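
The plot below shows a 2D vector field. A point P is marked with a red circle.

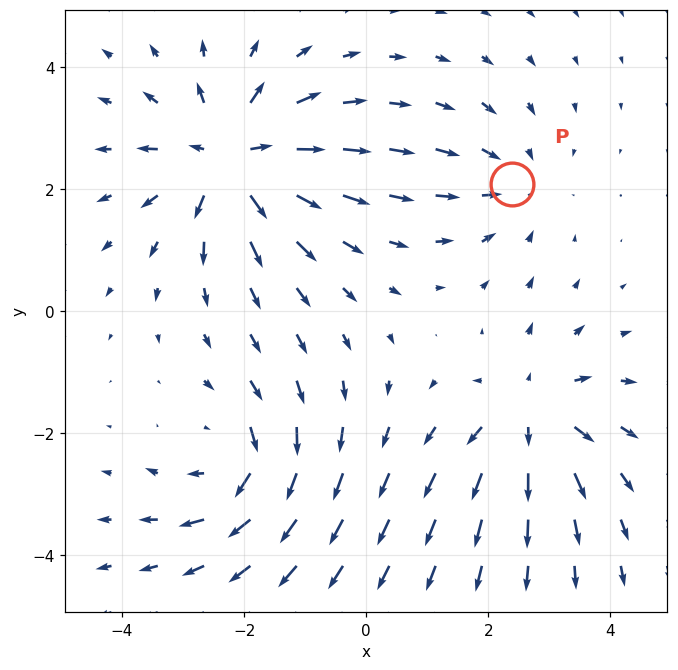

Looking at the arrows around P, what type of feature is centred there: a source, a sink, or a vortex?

sink

At P (2.4, 2.1) the arrows converge inward. Divergence about -2, curl ≈0 — negative divergence with near-zero curl is a sink.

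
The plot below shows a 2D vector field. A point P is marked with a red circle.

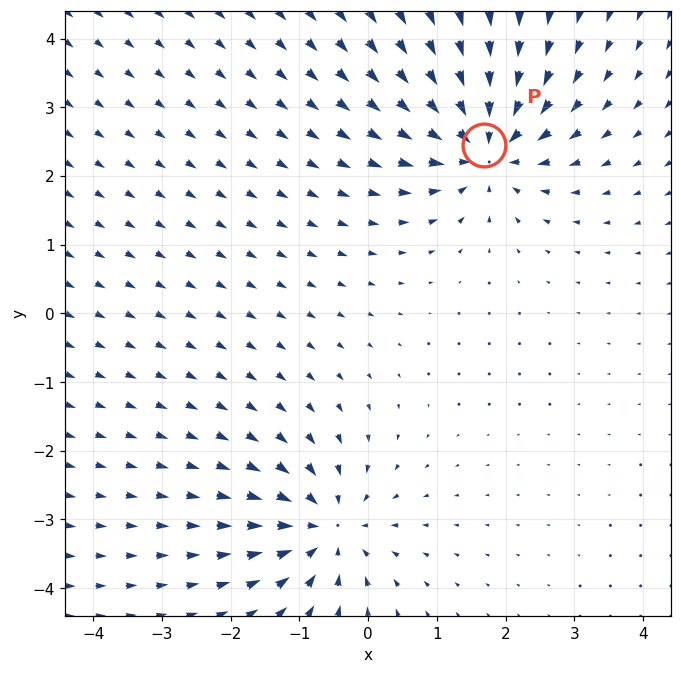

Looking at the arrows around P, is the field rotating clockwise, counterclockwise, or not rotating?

Near P at (1.7, 2.5) the arrows show no circulation. The curl there is ≈0.

not rotating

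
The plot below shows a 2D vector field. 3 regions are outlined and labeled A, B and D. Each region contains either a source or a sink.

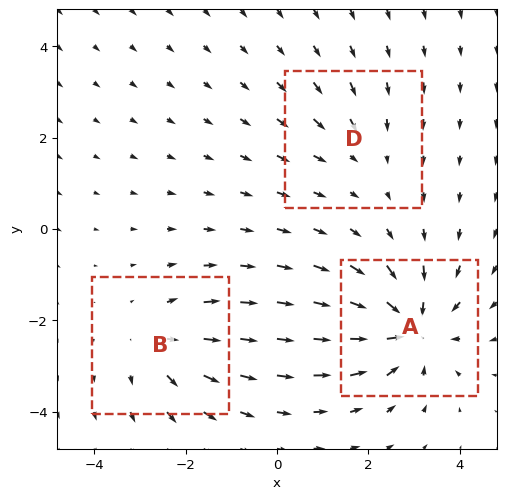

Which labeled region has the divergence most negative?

Divergence at each region's feature centre — A: about -5, B: about +3, D: about -2. Region A is most negative.

A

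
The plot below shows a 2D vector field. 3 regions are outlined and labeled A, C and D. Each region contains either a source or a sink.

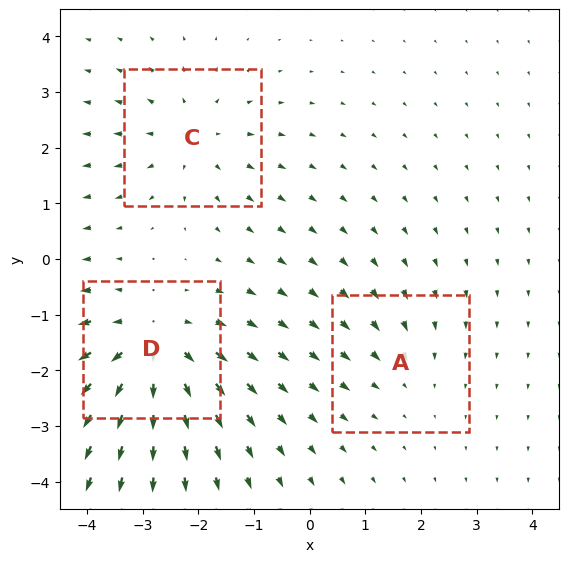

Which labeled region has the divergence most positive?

D

Divergence at each region's feature centre — A: about -2, C: about +3, D: about +4. Region D is most positive.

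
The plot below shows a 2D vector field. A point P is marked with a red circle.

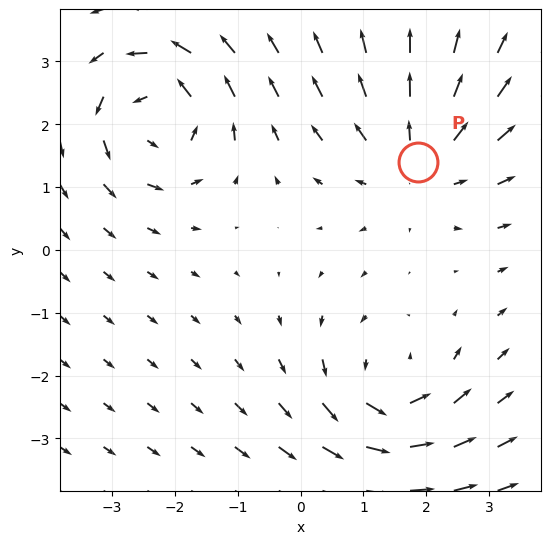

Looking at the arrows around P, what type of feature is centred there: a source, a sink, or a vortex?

source

At P (1.9, 1.4) the arrows spread outward. Divergence about +3, curl ≈0 — positive divergence with near-zero curl is a source.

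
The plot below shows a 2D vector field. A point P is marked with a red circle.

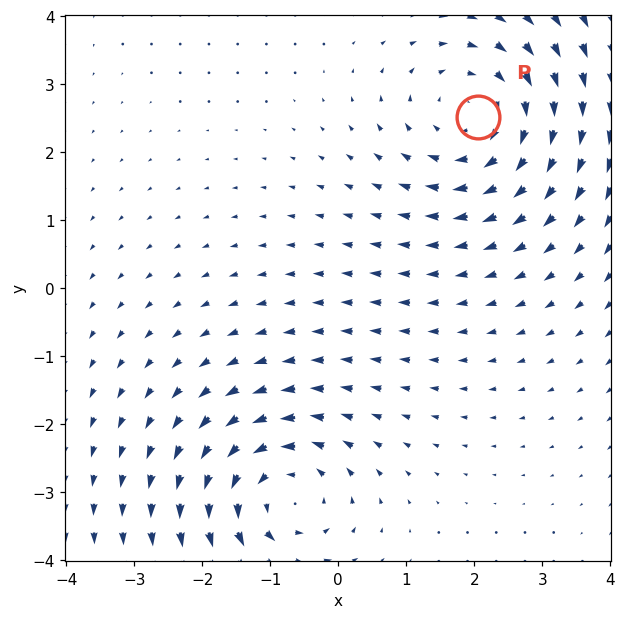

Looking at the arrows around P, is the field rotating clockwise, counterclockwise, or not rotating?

clockwise

Near P at (2.1, 2.5) the arrows circulate clockwise. The curl (z-component) there is about -4; negative curl means clockwise rotation.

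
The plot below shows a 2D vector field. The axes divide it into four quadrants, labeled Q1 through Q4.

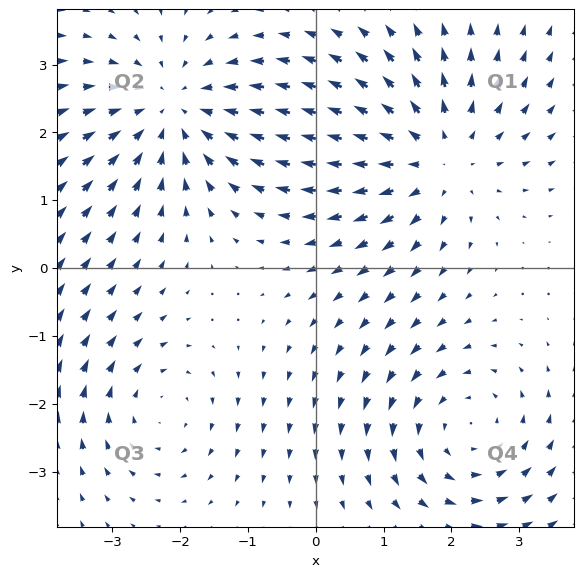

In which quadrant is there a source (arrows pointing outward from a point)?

The source sits at approximately (1.8, 1.6), which lies in quadrant Q1. The divergence there is about +4, positive as expected for a source.

Q1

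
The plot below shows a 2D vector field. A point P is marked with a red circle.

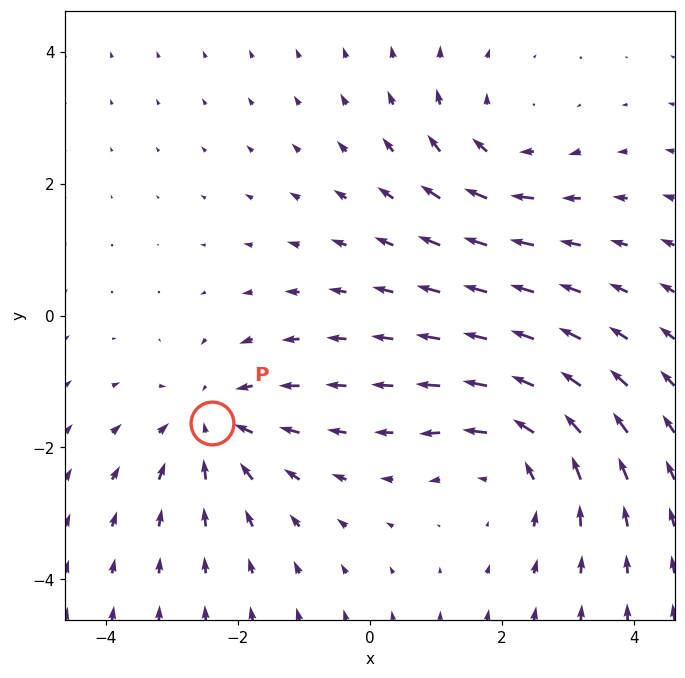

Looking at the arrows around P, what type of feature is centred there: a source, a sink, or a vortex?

sink

At P (-2.4, -1.6) the arrows converge inward. Divergence about -3, curl ≈0 — negative divergence with near-zero curl is a sink.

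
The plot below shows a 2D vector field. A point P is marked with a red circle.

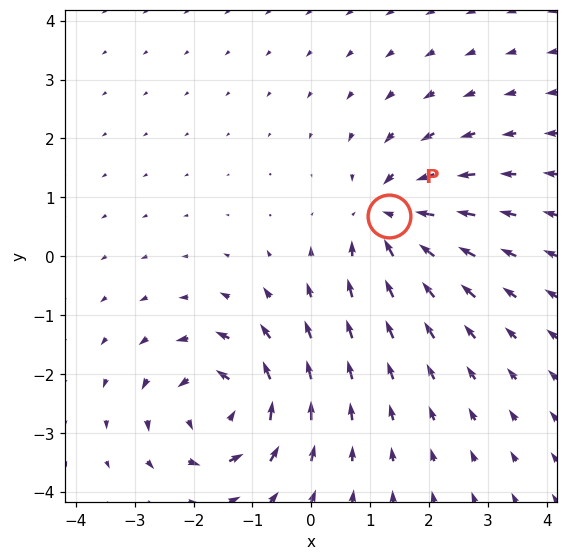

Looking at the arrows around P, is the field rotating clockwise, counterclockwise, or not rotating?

not rotating

Near P at (1.3, 0.7) the arrows show no circulation. The curl there is ≈0.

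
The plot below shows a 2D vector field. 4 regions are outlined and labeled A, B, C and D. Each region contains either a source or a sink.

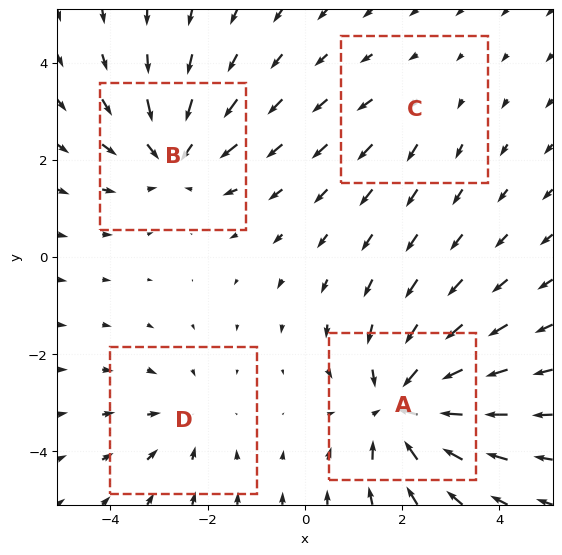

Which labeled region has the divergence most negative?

Divergence at each region's feature centre — A: about -7, B: about -5, C: about +2, D: about -3. Region A is most negative.

A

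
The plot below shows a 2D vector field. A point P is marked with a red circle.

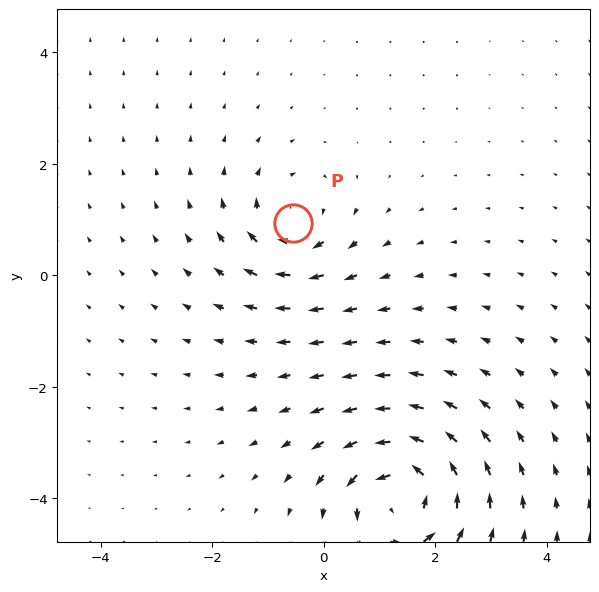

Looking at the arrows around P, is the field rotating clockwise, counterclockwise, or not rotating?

clockwise

Near P at (-0.6, 0.9) the arrows circulate clockwise. The curl (z-component) there is about -3; negative curl means clockwise rotation.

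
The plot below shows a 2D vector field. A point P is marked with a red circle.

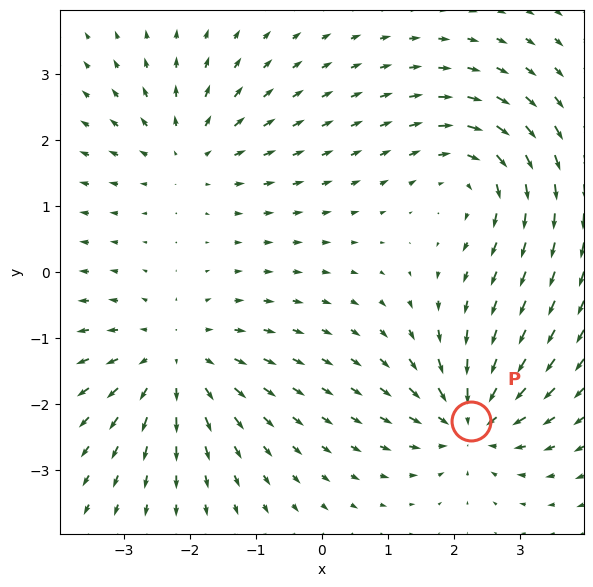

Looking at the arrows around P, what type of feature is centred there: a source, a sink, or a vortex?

sink

At P (2.3, -2.3) the arrows converge inward. Divergence about -5, curl ≈0 — negative divergence with near-zero curl is a sink.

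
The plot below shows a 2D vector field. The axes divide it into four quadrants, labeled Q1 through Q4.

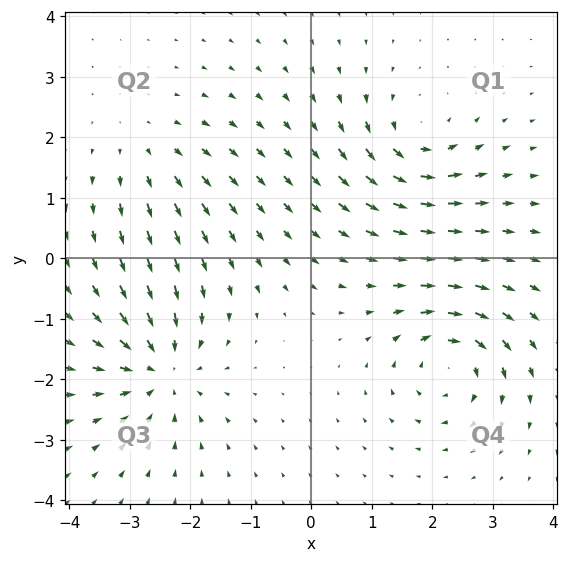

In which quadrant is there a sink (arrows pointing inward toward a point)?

The sink sits at approximately (-2.5, -1.8), which lies in quadrant Q3. The divergence there is about -5, negative as expected for a sink.

Q3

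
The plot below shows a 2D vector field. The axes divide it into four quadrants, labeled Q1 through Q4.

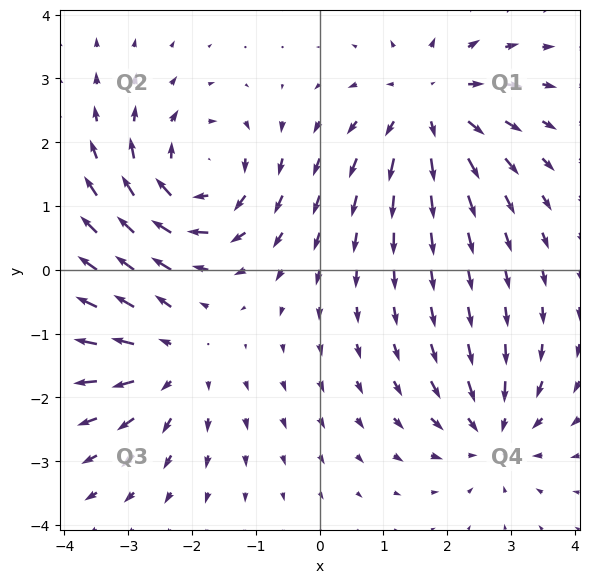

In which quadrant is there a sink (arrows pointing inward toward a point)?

Q4

The sink sits at approximately (2.7, -2.6), which lies in quadrant Q4. The divergence there is about -4, negative as expected for a sink.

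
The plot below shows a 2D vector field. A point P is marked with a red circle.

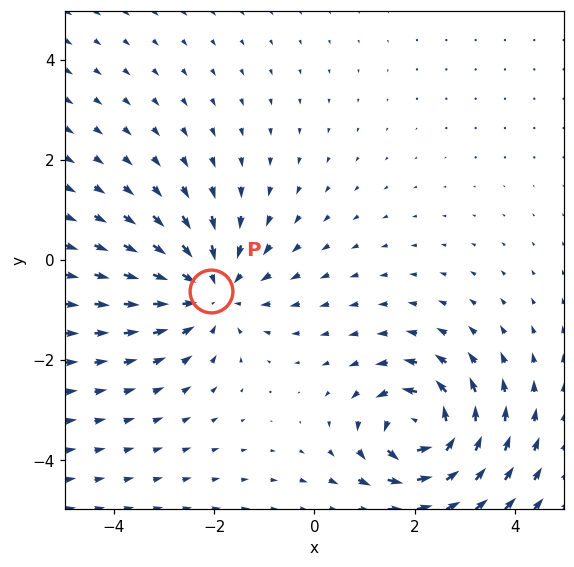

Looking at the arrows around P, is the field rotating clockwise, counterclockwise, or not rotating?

not rotating

Near P at (-2.1, -0.6) the arrows show no circulation. The curl there is ≈0.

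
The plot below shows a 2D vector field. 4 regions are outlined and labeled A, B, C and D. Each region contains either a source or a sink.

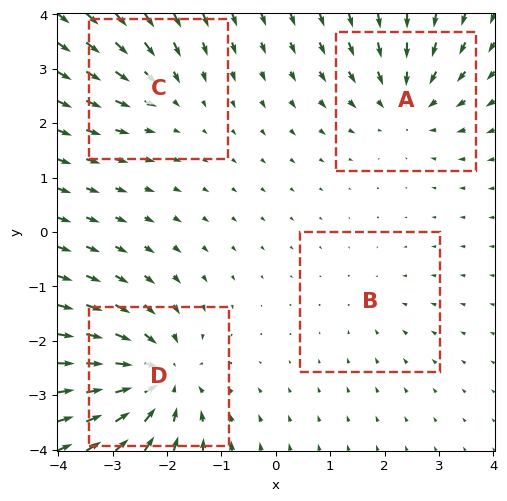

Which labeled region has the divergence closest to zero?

B

Divergence at each region's feature centre — A: about -4, B: about -2, C: about -3, D: about -6. Region B is closest to zero.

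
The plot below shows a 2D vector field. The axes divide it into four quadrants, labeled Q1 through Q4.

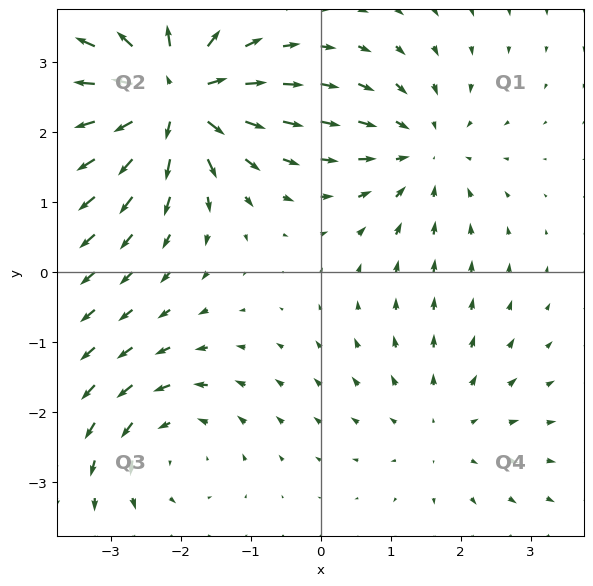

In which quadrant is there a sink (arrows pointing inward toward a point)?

Q1

The sink sits at approximately (1.4, 1.7), which lies in quadrant Q1. The divergence there is about -3, negative as expected for a sink.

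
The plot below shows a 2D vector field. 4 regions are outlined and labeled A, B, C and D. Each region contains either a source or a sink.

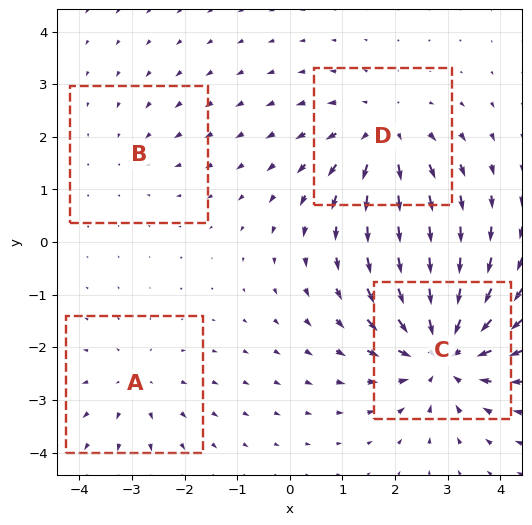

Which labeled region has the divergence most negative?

C

Divergence at each region's feature centre — A: about +3, B: about -2, C: about -7, D: about +5. Region C is most negative.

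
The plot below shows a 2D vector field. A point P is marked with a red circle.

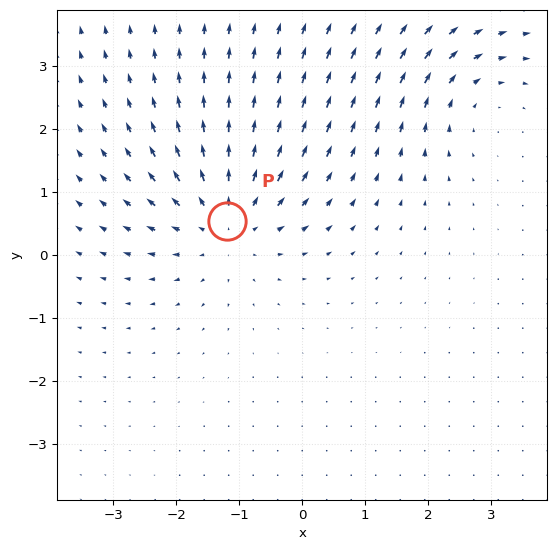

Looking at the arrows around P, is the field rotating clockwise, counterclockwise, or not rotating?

not rotating

Near P at (-1.2, 0.5) the arrows show no circulation. The curl there is ≈0.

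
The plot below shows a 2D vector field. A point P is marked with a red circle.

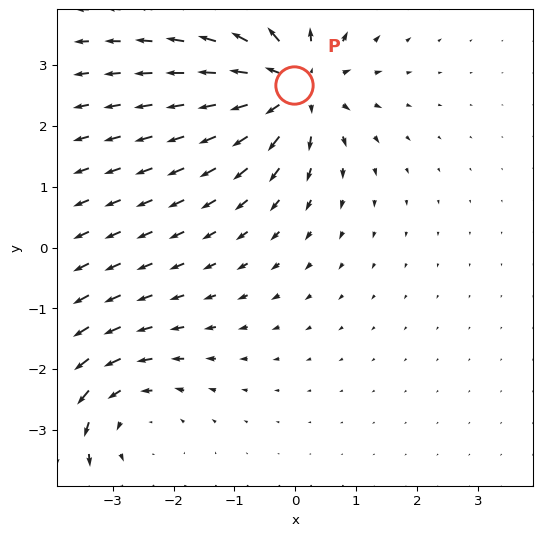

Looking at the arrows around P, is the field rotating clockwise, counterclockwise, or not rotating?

not rotating

Near P at (-0.0, 2.7) the arrows show no circulation. The curl there is ≈0.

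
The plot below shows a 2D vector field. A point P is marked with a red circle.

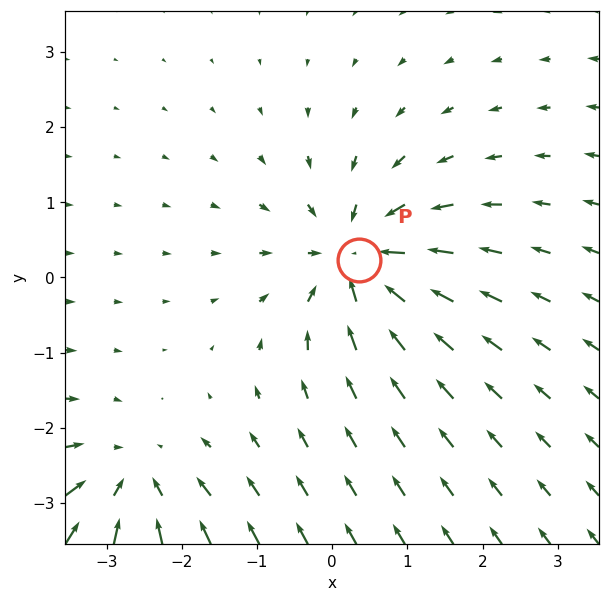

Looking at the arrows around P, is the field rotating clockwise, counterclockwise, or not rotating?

not rotating

Near P at (0.4, 0.2) the arrows show no circulation. The curl there is ≈0.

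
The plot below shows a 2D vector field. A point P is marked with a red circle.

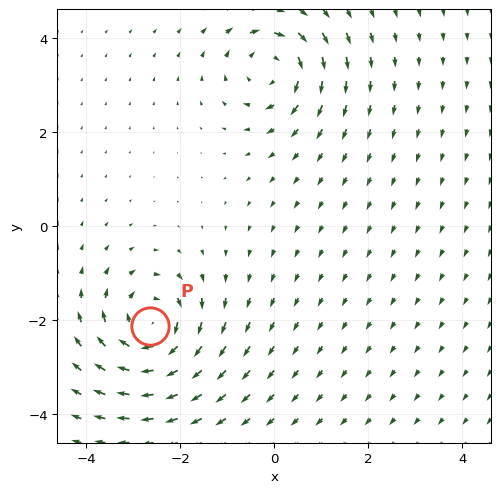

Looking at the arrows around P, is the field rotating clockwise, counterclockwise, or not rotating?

clockwise

Near P at (-2.6, -2.1) the arrows circulate clockwise. The curl (z-component) there is about -5; negative curl means clockwise rotation.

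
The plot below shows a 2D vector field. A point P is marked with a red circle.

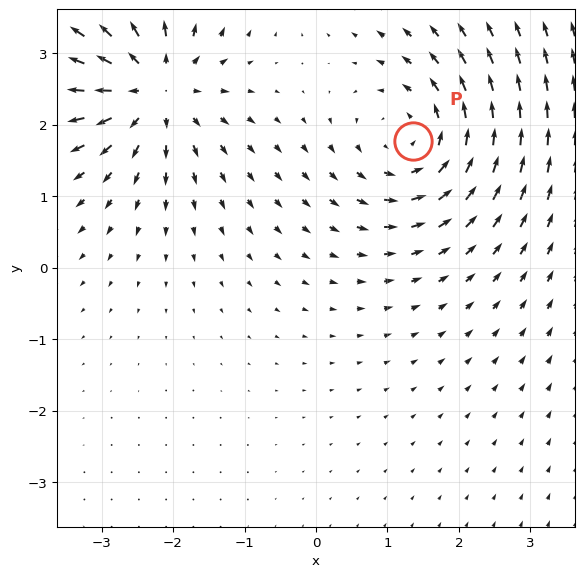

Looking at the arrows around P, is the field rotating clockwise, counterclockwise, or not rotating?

counterclockwise

Near P at (1.4, 1.8) the arrows circulate counterclockwise. The curl (z-component) there is about +4; positive curl means counterclockwise rotation.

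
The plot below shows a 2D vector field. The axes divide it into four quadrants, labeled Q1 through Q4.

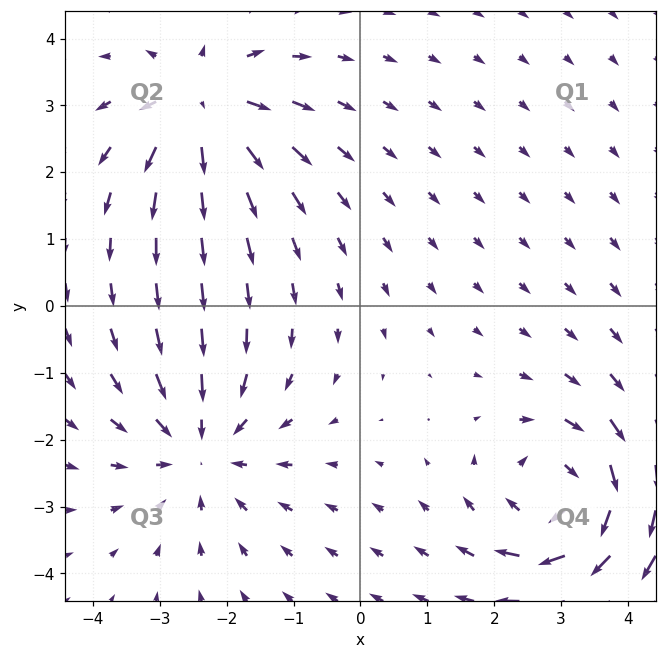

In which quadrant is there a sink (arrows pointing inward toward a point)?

The sink sits at approximately (-2.4, -2.1), which lies in quadrant Q3. The divergence there is about -3, negative as expected for a sink.

Q3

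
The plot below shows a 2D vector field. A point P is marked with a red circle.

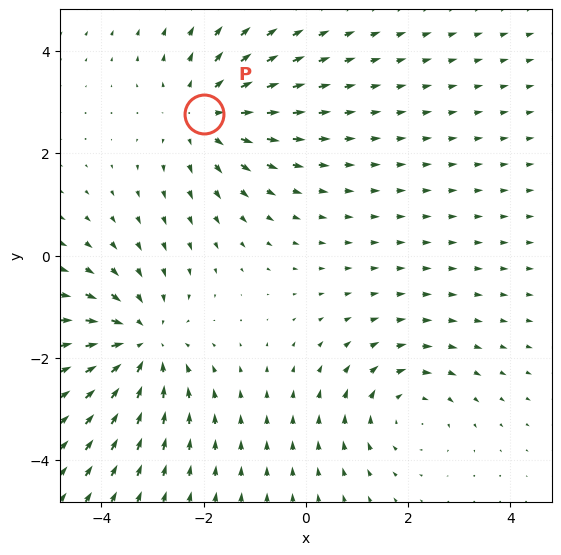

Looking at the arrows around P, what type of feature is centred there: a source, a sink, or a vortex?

At P (-2.0, 2.8) the arrows spread outward. Divergence about +3, curl ≈0 — positive divergence with near-zero curl is a source.

source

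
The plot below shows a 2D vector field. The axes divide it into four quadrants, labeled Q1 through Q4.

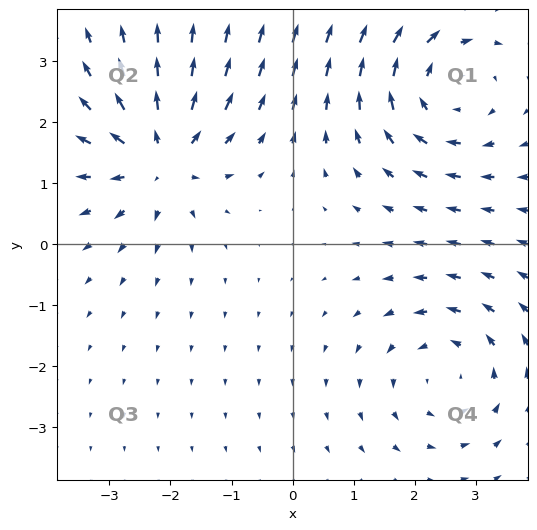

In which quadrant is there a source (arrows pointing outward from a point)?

The source sits at approximately (-2.2, 1.4), which lies in quadrant Q2. The divergence there is about +5, positive as expected for a source.

Q2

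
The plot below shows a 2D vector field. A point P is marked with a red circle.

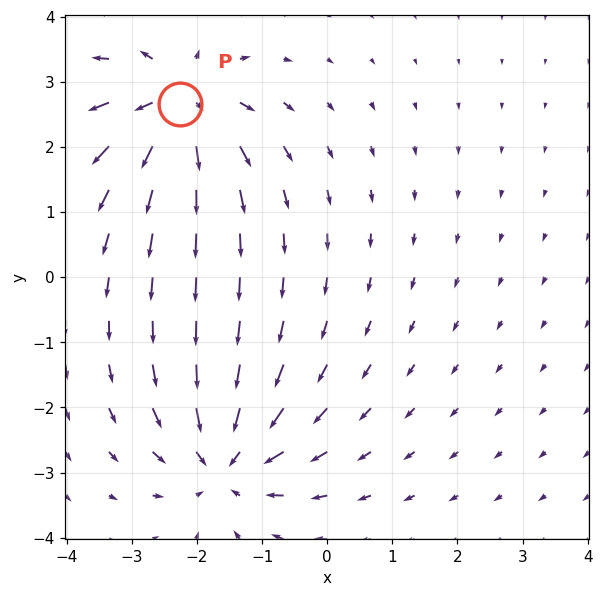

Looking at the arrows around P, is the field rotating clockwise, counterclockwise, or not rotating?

not rotating

Near P at (-2.3, 2.7) the arrows show no circulation. The curl there is ≈0.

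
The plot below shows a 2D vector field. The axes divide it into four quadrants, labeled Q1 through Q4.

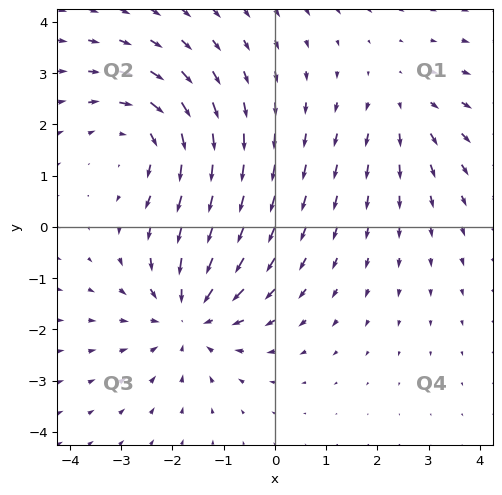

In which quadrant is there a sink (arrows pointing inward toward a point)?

The sink sits at approximately (-1.7, -1.7), which lies in quadrant Q3. The divergence there is about -4, negative as expected for a sink.

Q3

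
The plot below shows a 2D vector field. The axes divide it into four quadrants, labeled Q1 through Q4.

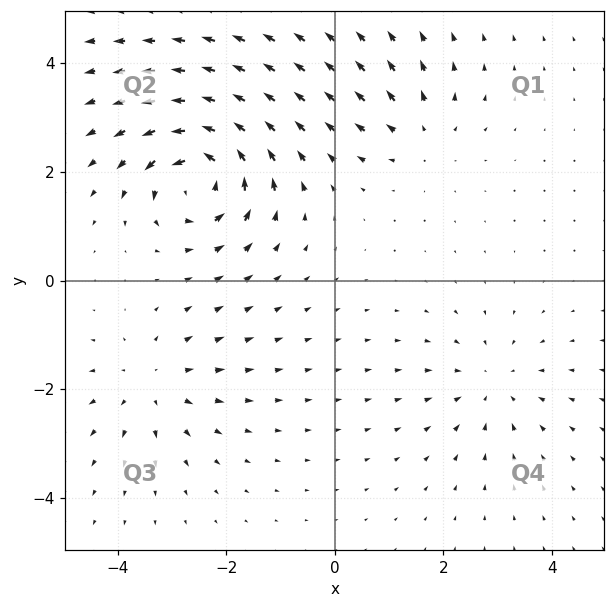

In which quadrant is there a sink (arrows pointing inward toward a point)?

The sink sits at approximately (2.9, -1.9), which lies in quadrant Q4. The divergence there is about -3, negative as expected for a sink.

Q4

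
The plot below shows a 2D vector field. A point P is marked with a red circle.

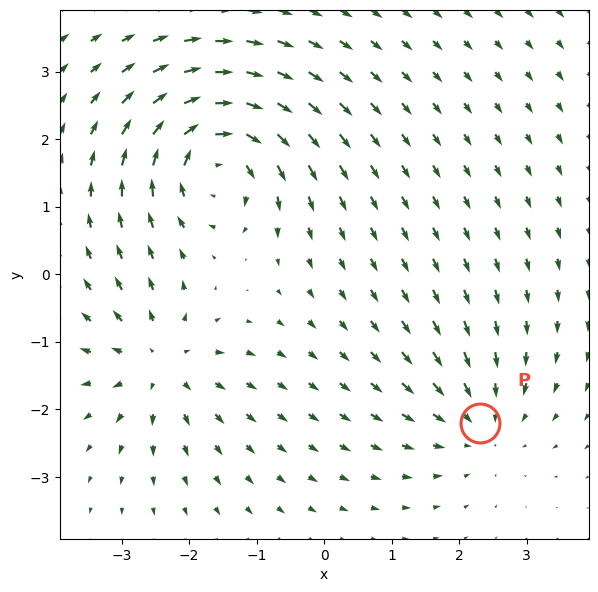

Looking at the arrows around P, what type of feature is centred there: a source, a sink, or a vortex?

sink

At P (2.3, -2.2) the arrows converge inward. Divergence about -2, curl ≈0 — negative divergence with near-zero curl is a sink.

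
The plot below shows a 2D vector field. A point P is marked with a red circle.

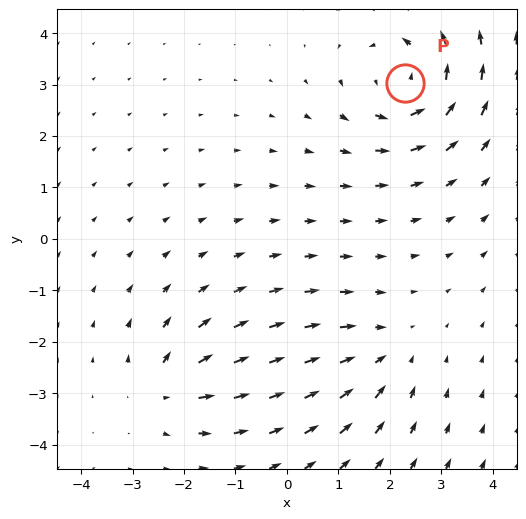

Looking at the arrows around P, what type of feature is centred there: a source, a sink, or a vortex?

At P (2.3, 3.0) the arrows circulate counterclockwise. Divergence ≈0, curl about +5 — near-zero divergence with nonzero curl is a vortex.

vortex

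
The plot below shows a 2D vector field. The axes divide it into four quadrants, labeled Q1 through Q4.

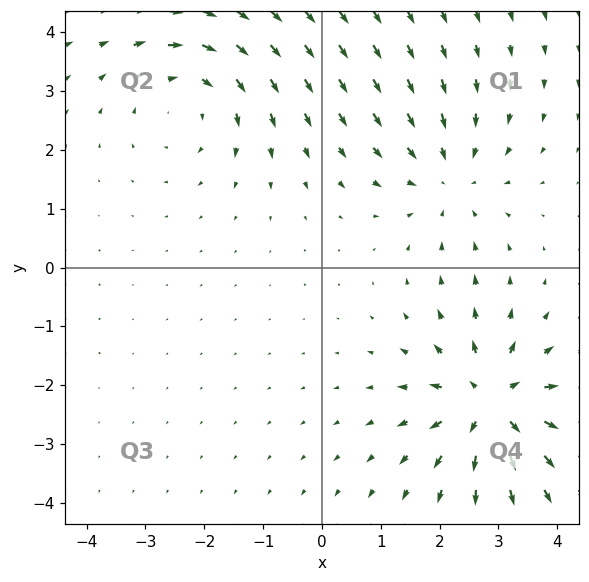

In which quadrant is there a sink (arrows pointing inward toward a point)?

The sink sits at approximately (2.2, 1.5), which lies in quadrant Q1. The divergence there is about -3, negative as expected for a sink.

Q1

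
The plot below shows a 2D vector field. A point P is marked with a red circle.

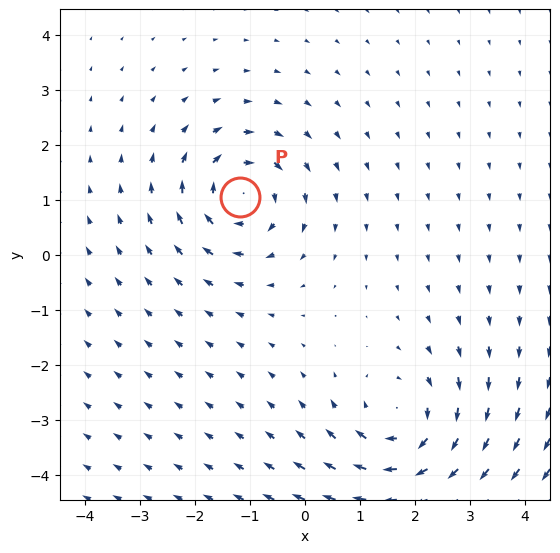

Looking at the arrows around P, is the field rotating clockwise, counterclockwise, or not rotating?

clockwise

Near P at (-1.2, 1.1) the arrows circulate clockwise. The curl (z-component) there is about -4; negative curl means clockwise rotation.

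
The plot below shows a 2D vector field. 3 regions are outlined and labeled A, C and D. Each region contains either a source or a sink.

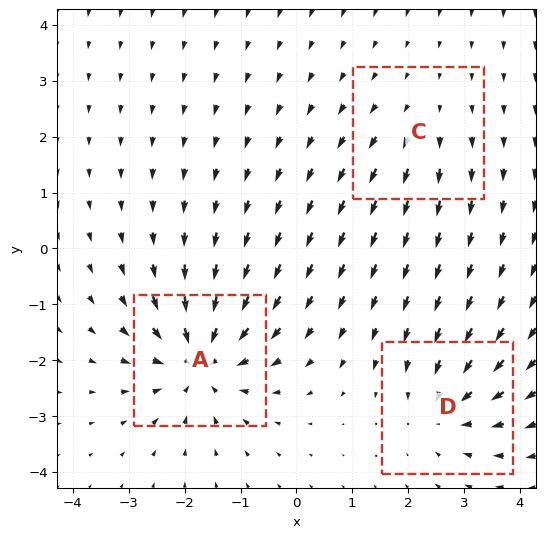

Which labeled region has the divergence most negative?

A

Divergence at each region's feature centre — A: about -6, C: about +2, D: about -4. Region A is most negative.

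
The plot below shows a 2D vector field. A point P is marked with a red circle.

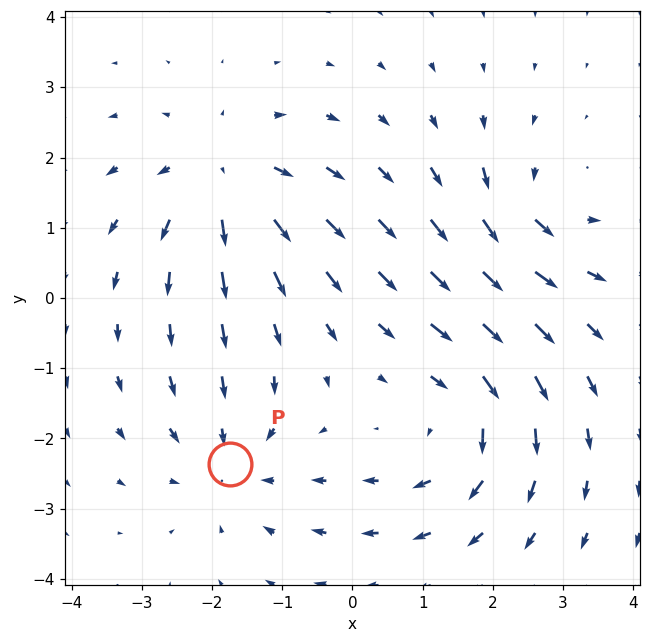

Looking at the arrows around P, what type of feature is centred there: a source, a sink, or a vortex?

At P (-1.7, -2.4) the arrows converge inward. Divergence about -3, curl ≈0 — negative divergence with near-zero curl is a sink.

sink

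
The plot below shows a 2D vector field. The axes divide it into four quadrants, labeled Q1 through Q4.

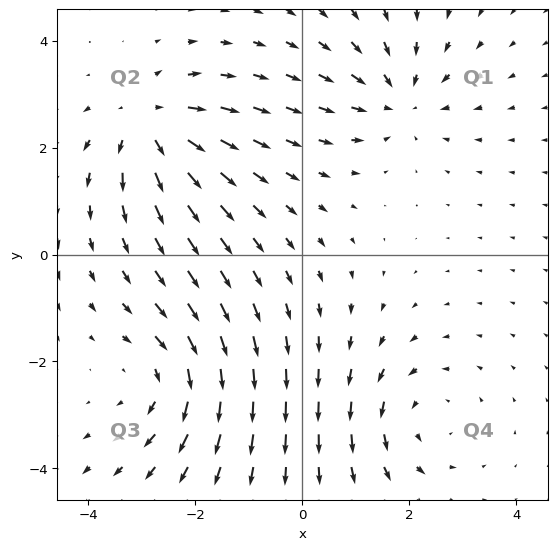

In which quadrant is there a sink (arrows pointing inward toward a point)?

Q1

The sink sits at approximately (1.8, 2.9), which lies in quadrant Q1. The divergence there is about -3, negative as expected for a sink.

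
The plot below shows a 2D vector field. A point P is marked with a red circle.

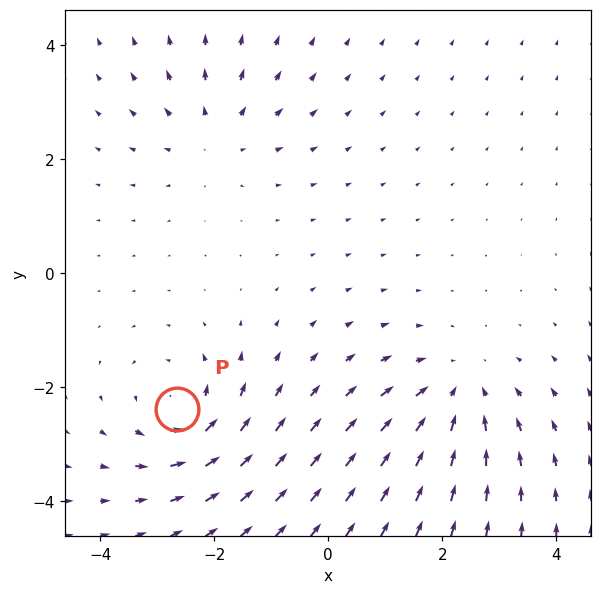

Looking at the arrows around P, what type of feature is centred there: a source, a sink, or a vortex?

vortex

At P (-2.7, -2.4) the arrows circulate counterclockwise. Divergence ≈0, curl about +4 — near-zero divergence with nonzero curl is a vortex.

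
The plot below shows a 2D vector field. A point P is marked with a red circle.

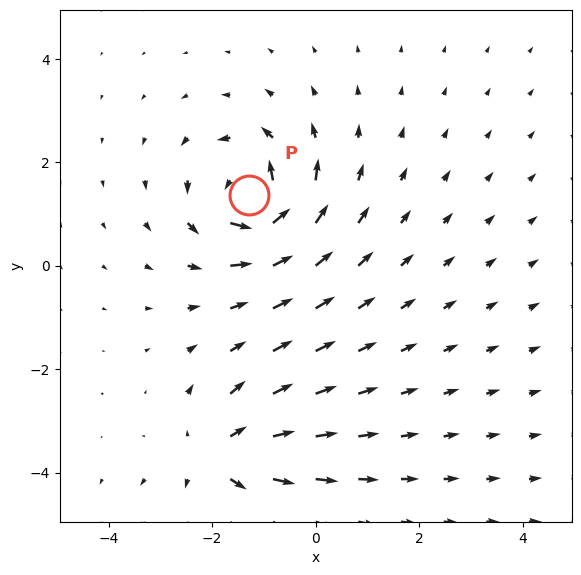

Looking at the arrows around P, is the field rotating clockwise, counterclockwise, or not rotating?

Near P at (-1.3, 1.4) the arrows circulate counterclockwise. The curl (z-component) there is about +7; positive curl means counterclockwise rotation.

counterclockwise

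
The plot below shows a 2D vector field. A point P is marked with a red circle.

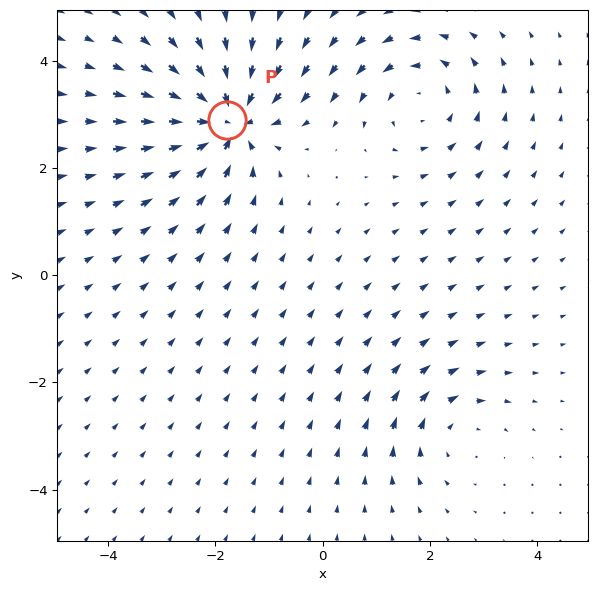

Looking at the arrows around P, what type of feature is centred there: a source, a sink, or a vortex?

At P (-1.8, 2.9) the arrows converge inward. Divergence about -6, curl ≈0 — negative divergence with near-zero curl is a sink.

sink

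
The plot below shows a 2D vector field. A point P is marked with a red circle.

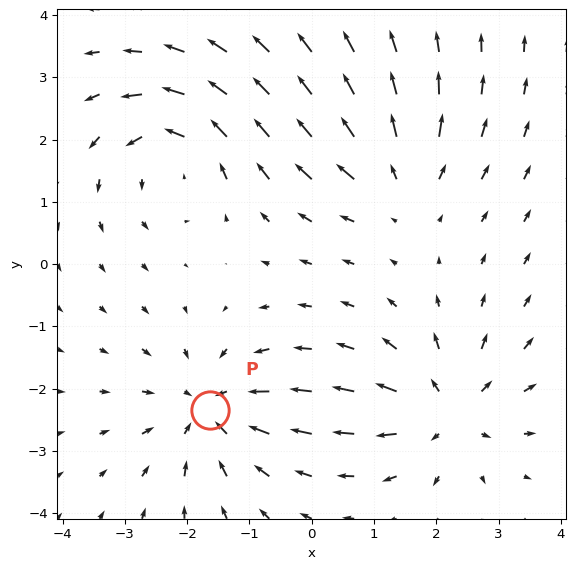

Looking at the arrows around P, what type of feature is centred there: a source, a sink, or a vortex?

At P (-1.6, -2.3) the arrows converge inward. Divergence about -4, curl ≈0 — negative divergence with near-zero curl is a sink.

sink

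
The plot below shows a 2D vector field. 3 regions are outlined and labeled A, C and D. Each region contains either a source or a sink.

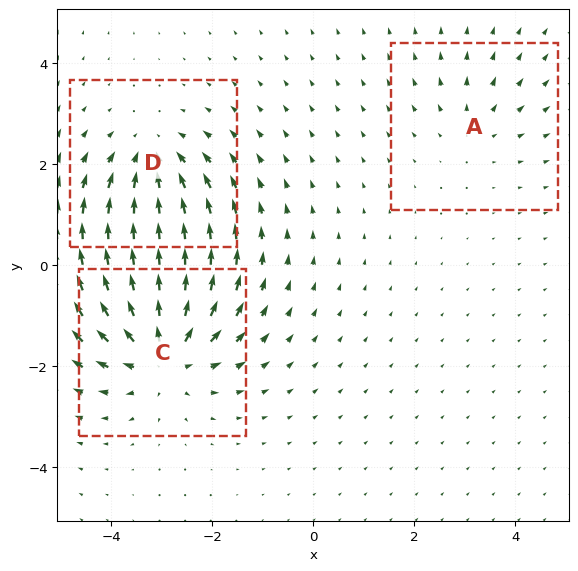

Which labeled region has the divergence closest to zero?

A

Divergence at each region's feature centre — A: about +2, C: about +5, D: about -3. Region A is closest to zero.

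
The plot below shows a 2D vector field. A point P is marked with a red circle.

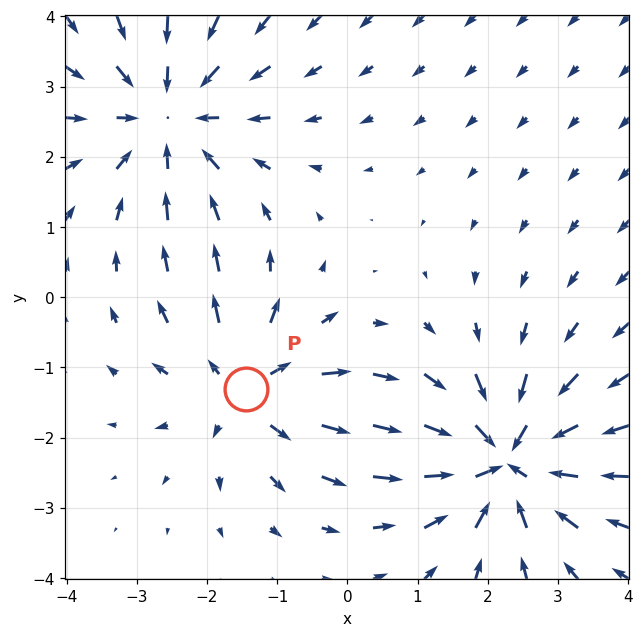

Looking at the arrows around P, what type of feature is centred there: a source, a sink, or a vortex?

source

At P (-1.4, -1.3) the arrows spread outward. Divergence about +4, curl ≈0 — positive divergence with near-zero curl is a source.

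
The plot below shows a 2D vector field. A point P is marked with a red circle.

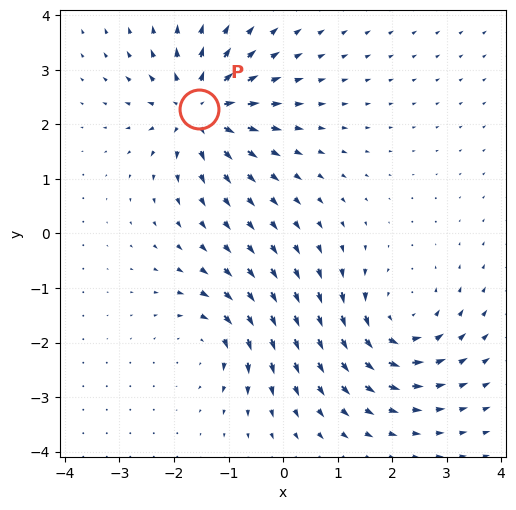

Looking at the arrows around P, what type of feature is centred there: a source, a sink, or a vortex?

At P (-1.5, 2.3) the arrows spread outward. Divergence about +7, curl ≈0 — positive divergence with near-zero curl is a source.

source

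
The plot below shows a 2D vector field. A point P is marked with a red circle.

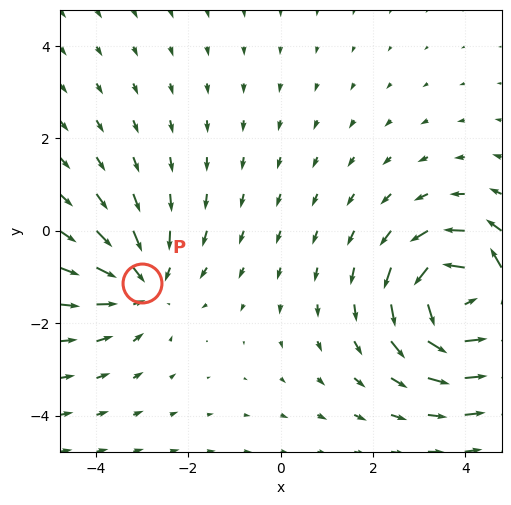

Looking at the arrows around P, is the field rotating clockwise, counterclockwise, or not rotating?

not rotating

Near P at (-3.0, -1.1) the arrows show no circulation. The curl there is ≈0.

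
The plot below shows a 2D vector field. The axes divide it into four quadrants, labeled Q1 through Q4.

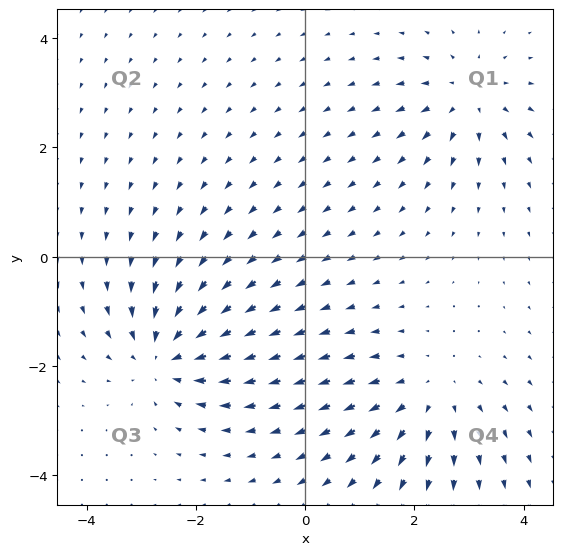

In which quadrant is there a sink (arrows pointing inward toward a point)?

The sink sits at approximately (-2.6, -1.8), which lies in quadrant Q3. The divergence there is about -5, negative as expected for a sink.

Q3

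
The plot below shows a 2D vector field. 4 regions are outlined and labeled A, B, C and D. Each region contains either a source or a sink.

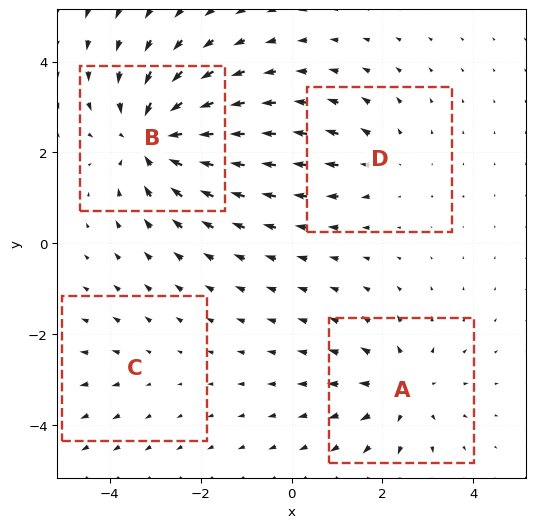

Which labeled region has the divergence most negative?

Divergence at each region's feature centre — A: about +4, B: about -6, C: about +2, D: about +3. Region B is most negative.

B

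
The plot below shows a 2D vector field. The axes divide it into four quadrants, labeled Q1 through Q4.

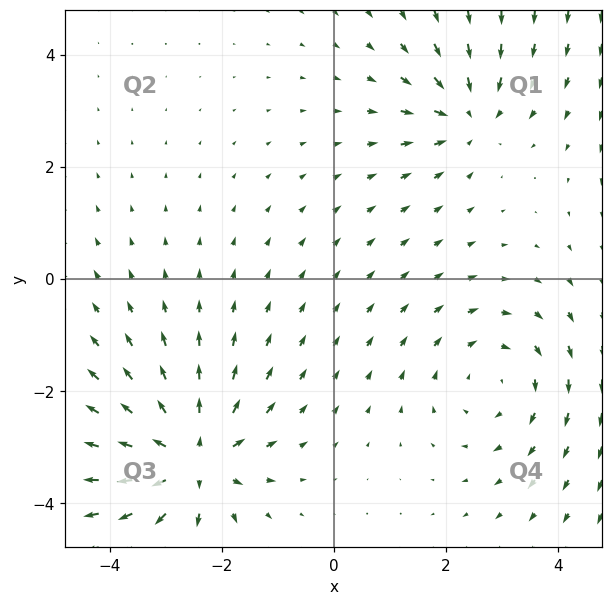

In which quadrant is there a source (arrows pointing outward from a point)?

The source sits at approximately (-2.5, -3.2), which lies in quadrant Q3. The divergence there is about +5, positive as expected for a source.

Q3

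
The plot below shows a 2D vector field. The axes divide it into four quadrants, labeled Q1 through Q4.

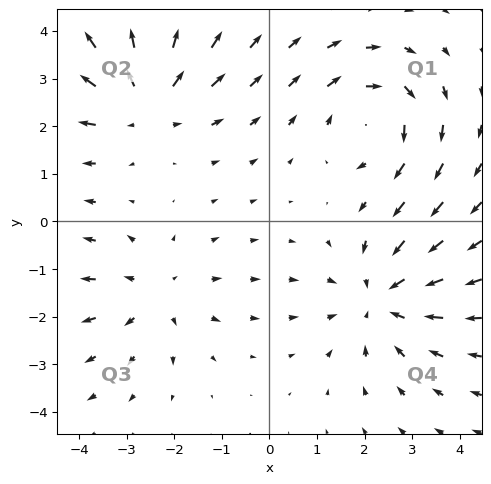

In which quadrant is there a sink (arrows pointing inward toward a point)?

The sink sits at approximately (2.3, -1.6), which lies in quadrant Q4. The divergence there is about -3, negative as expected for a sink.

Q4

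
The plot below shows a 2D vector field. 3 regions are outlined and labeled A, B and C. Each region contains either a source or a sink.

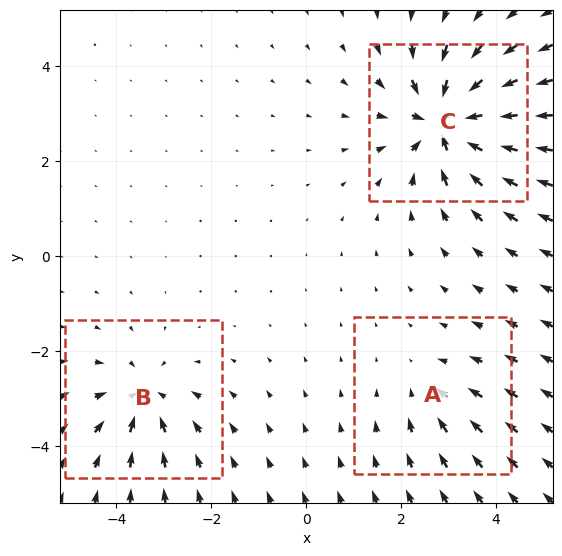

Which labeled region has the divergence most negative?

Divergence at each region's feature centre — A: about -2, B: about -3, C: about -6. Region C is most negative.

C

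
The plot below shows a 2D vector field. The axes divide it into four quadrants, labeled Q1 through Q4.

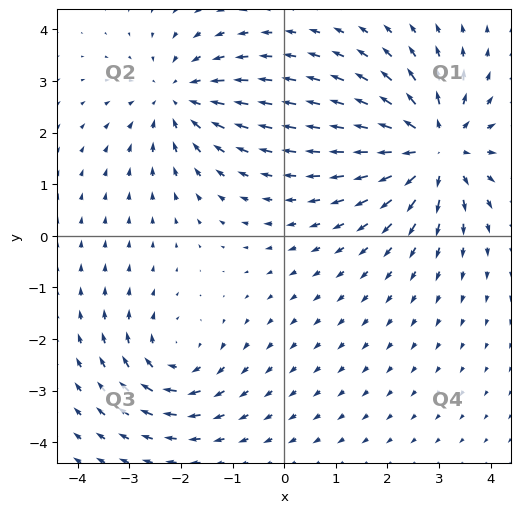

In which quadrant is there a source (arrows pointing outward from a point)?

Q1

The source sits at approximately (2.9, 1.7), which lies in quadrant Q1. The divergence there is about +5, positive as expected for a source.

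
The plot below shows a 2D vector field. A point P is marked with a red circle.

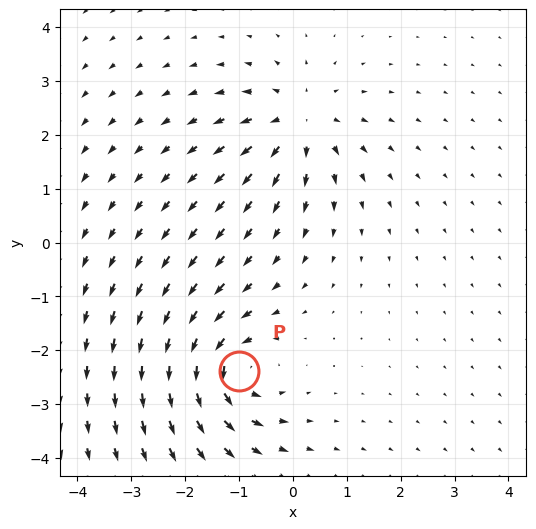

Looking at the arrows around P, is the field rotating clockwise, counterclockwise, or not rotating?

Near P at (-1.0, -2.4) the arrows circulate counterclockwise. The curl (z-component) there is about +5; positive curl means counterclockwise rotation.

counterclockwise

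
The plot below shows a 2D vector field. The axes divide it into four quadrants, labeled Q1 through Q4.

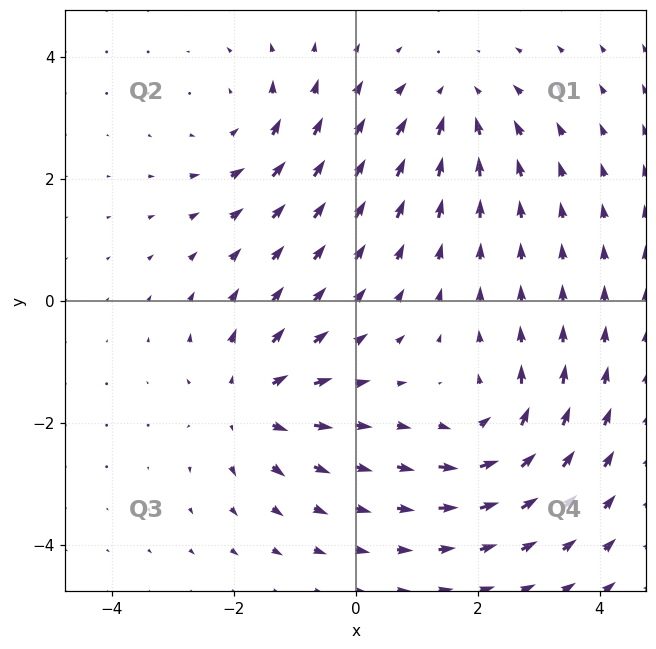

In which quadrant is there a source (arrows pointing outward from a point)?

The source sits at approximately (-1.7, -1.7), which lies in quadrant Q3. The divergence there is about +6, positive as expected for a source.

Q3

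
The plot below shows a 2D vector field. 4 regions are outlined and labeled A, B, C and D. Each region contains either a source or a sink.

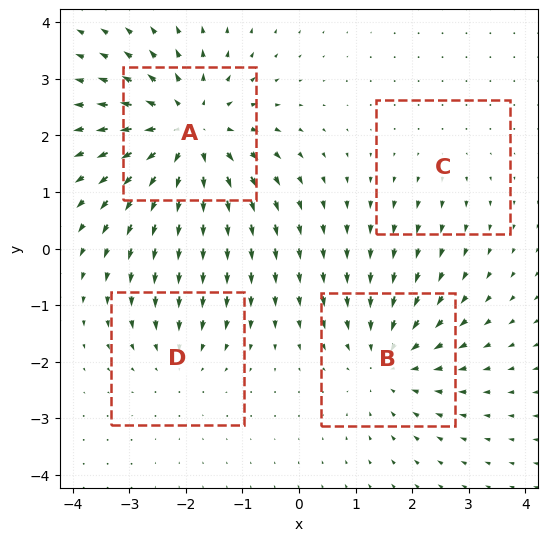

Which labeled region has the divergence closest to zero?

C

Divergence at each region's feature centre — A: about +6, B: about -4, C: about +2, D: about -3. Region C is closest to zero.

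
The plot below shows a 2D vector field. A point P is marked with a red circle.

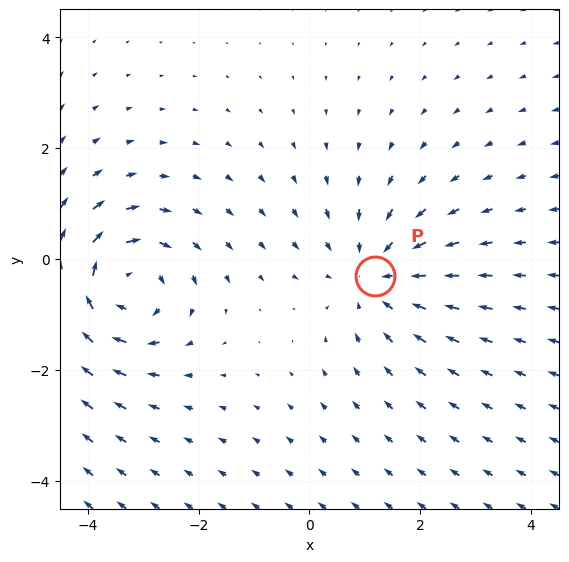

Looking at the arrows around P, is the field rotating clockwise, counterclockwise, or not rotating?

Near P at (1.2, -0.3) the arrows show no circulation. The curl there is ≈0.

not rotating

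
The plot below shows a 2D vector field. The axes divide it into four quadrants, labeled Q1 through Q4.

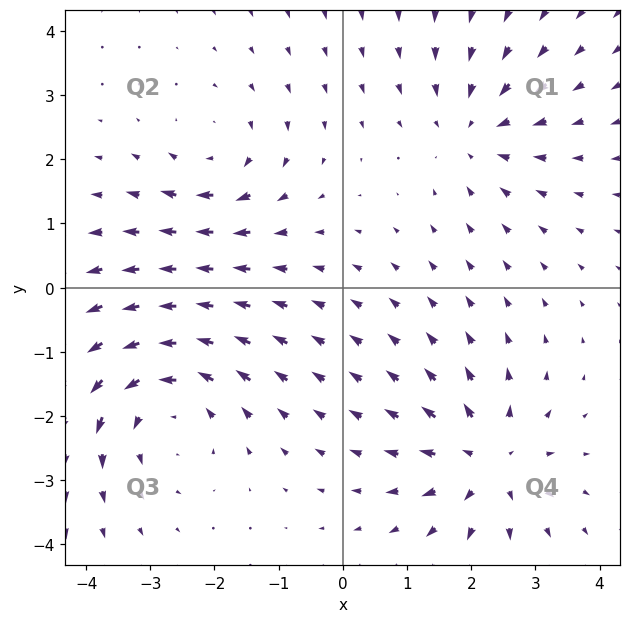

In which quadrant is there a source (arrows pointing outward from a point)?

The source sits at approximately (2.3, -2.7), which lies in quadrant Q4. The divergence there is about +4, positive as expected for a source.

Q4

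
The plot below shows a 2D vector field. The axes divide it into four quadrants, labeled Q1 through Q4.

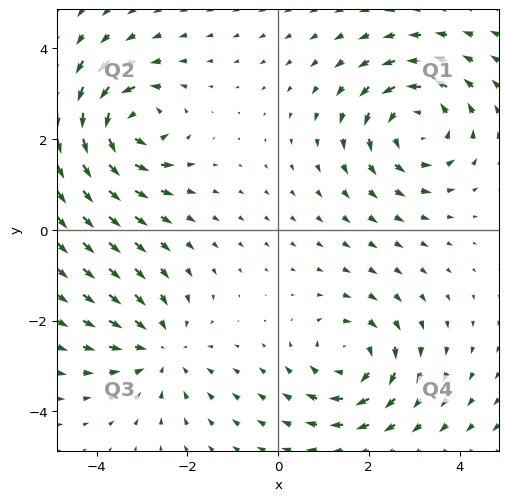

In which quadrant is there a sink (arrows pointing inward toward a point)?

The sink sits at approximately (-2.6, -2.6), which lies in quadrant Q3. The divergence there is about -3, negative as expected for a sink.

Q3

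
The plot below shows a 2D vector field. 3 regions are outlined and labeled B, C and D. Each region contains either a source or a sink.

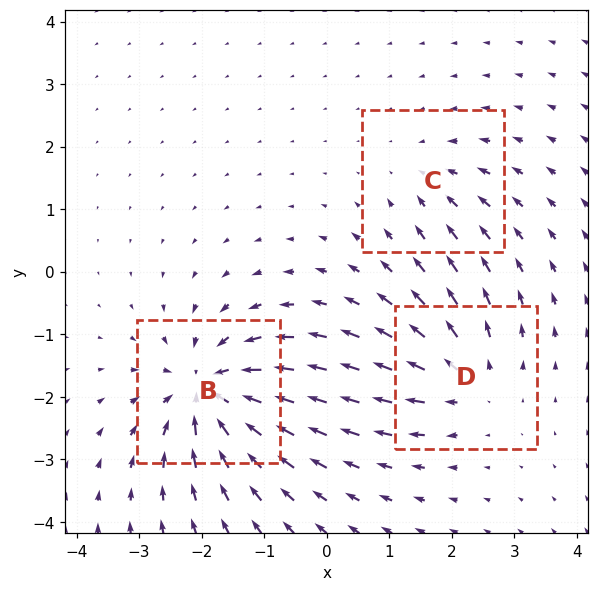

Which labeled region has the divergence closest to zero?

C

Divergence at each region's feature centre — B: about -6, C: about -3, D: about +4. Region C is closest to zero.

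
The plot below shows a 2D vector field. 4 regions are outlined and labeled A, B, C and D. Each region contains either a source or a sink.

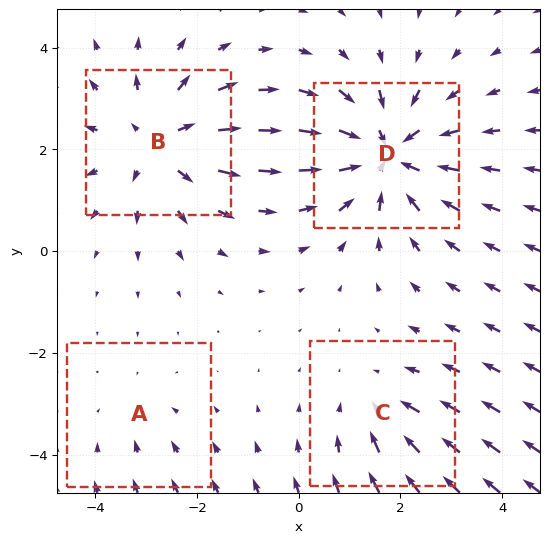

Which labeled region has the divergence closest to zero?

A

Divergence at each region's feature centre — A: about -2, B: about +4, C: about -3, D: about -6. Region A is closest to zero.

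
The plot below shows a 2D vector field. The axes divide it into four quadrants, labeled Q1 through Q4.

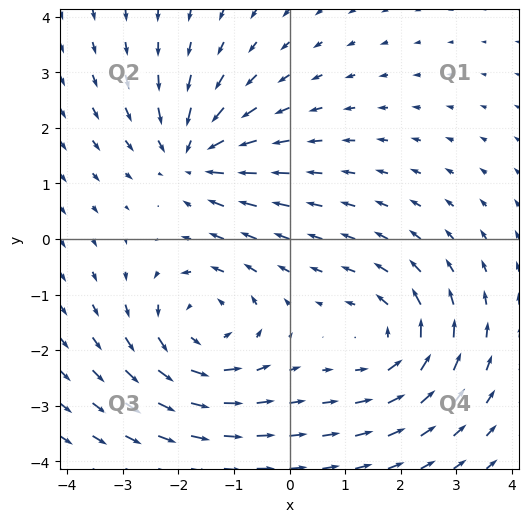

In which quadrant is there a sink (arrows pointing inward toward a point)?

The sink sits at approximately (-1.7, 1.5), which lies in quadrant Q2. The divergence there is about -5, negative as expected for a sink.

Q2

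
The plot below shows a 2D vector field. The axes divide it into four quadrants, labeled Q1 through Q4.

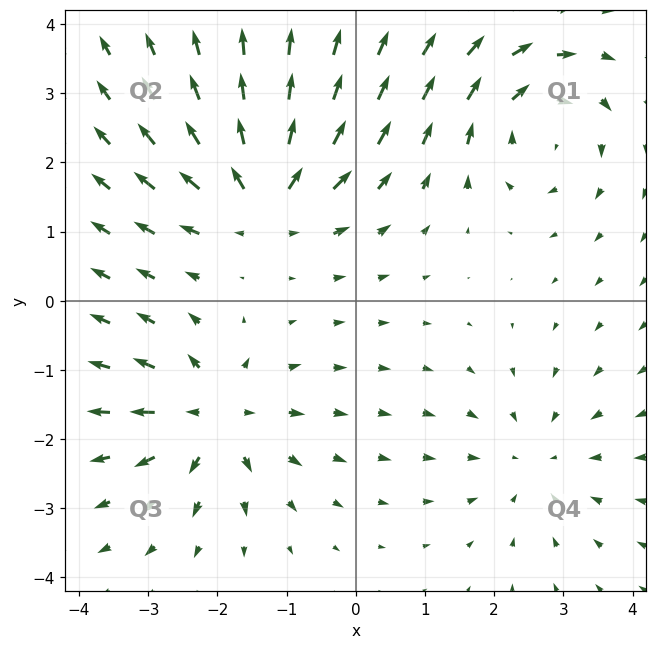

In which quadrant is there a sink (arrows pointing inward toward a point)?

The sink sits at approximately (2.6, -2.3), which lies in quadrant Q4. The divergence there is about -3, negative as expected for a sink.

Q4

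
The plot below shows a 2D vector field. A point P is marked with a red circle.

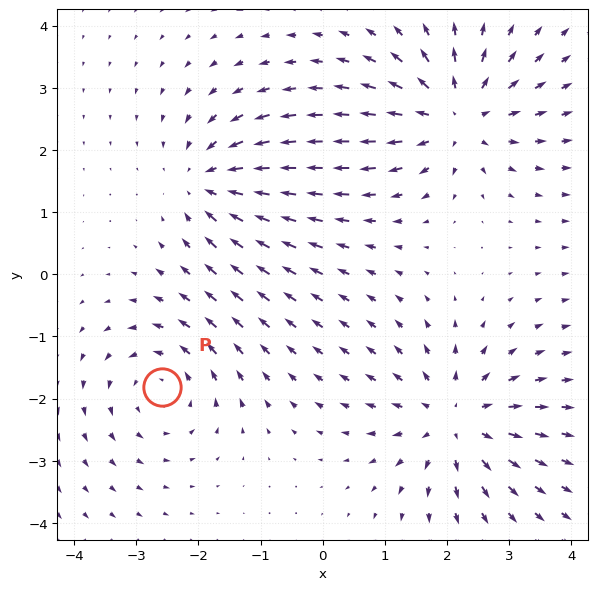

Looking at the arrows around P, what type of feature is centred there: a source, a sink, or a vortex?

vortex

At P (-2.6, -1.8) the arrows circulate counterclockwise. Divergence ≈0, curl about +4 — near-zero divergence with nonzero curl is a vortex.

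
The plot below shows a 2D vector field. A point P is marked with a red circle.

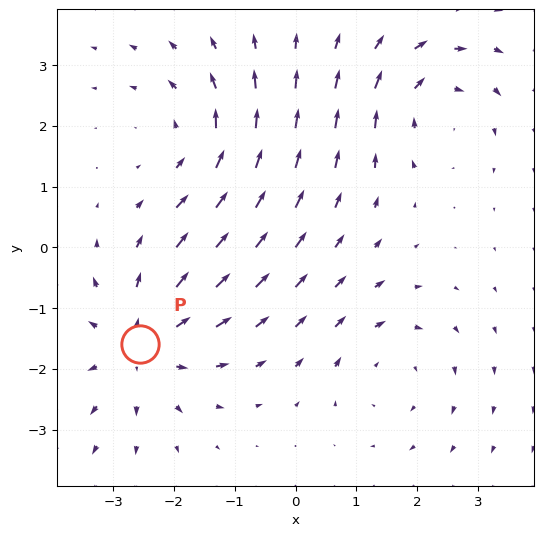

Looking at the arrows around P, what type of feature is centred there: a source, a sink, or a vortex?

source

At P (-2.6, -1.6) the arrows spread outward. Divergence about +4, curl ≈0 — positive divergence with near-zero curl is a source.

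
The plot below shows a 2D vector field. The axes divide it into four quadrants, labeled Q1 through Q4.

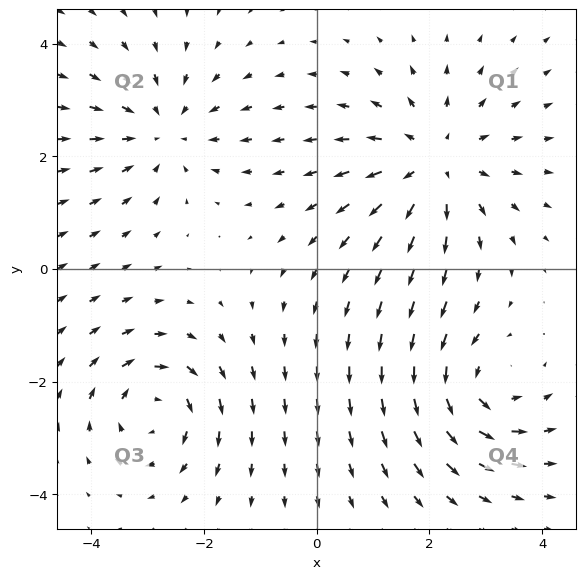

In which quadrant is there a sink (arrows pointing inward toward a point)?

The sink sits at approximately (-2.7, 2.5), which lies in quadrant Q2. The divergence there is about -3, negative as expected for a sink.

Q2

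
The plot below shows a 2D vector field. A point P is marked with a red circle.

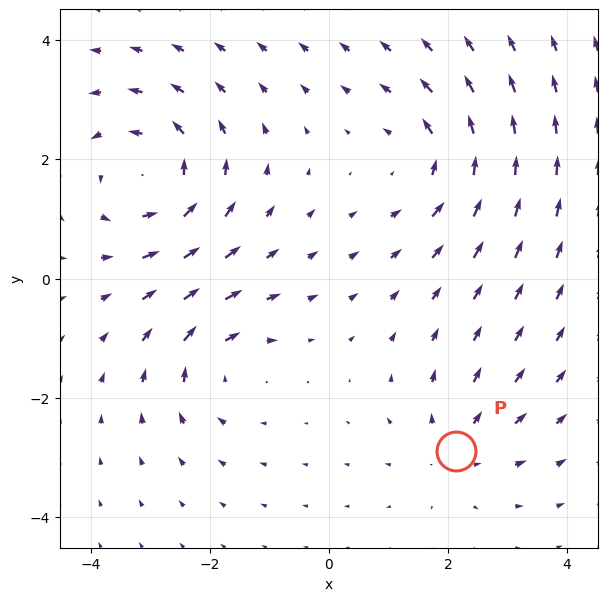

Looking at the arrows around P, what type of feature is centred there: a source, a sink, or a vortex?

At P (2.1, -2.9) the arrows spread outward. Divergence about +3, curl ≈0 — positive divergence with near-zero curl is a source.

source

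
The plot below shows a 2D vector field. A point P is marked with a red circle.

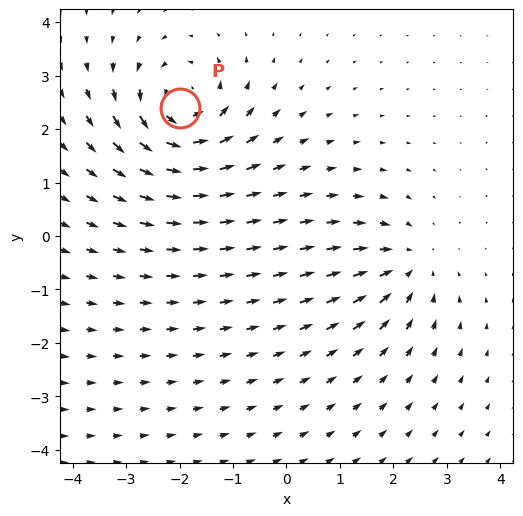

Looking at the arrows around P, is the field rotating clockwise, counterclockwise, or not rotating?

Near P at (-2.0, 2.4) the arrows circulate counterclockwise. The curl (z-component) there is about +6; positive curl means counterclockwise rotation.

counterclockwise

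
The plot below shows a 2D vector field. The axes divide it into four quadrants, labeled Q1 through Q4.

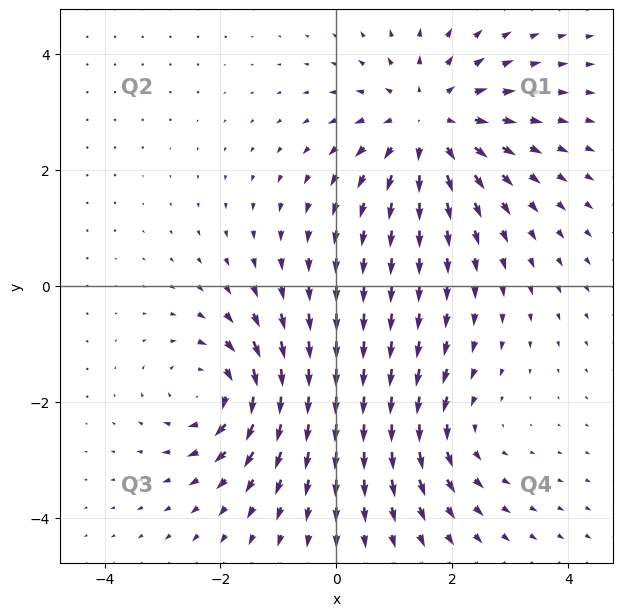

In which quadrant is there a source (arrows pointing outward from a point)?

Q1

The source sits at approximately (1.6, 2.8), which lies in quadrant Q1. The divergence there is about +4, positive as expected for a source.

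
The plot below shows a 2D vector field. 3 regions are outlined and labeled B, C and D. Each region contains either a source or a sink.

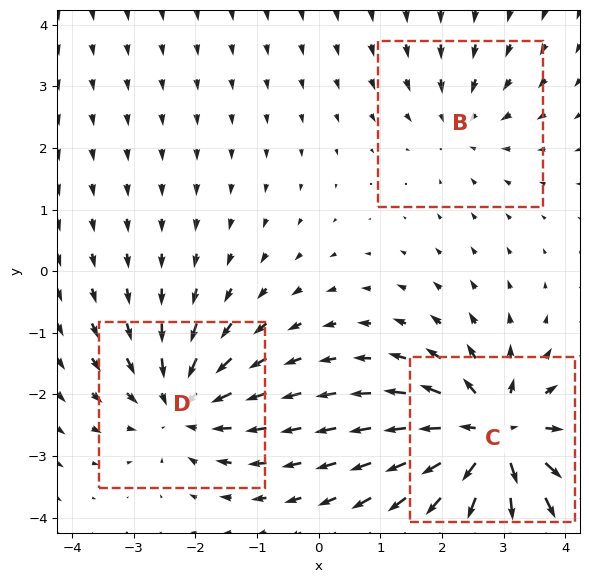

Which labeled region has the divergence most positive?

C

Divergence at each region's feature centre — B: about -2, C: about +5, D: about -3. Region C is most positive.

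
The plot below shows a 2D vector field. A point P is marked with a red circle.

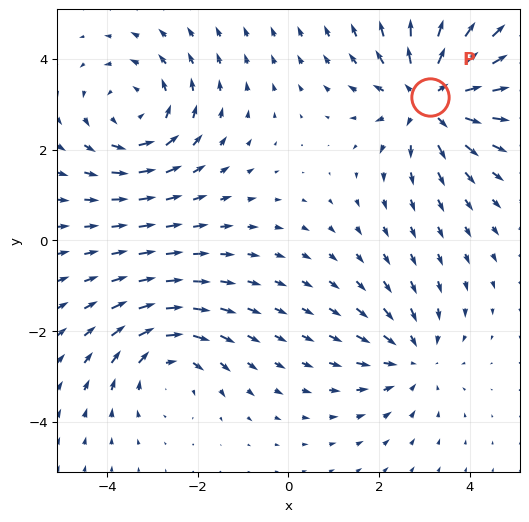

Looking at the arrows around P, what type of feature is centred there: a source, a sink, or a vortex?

source

At P (3.1, 3.2) the arrows spread outward. Divergence about +4, curl ≈0 — positive divergence with near-zero curl is a source.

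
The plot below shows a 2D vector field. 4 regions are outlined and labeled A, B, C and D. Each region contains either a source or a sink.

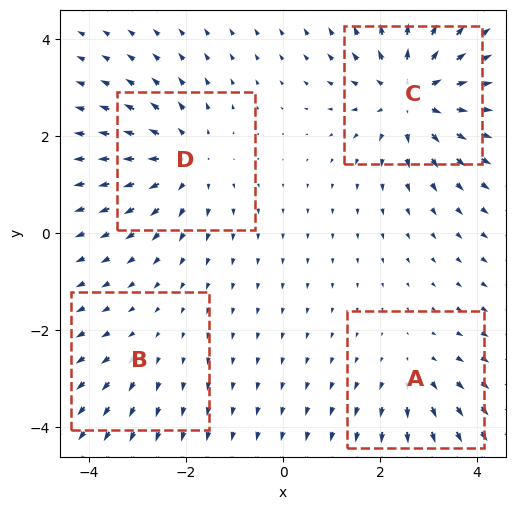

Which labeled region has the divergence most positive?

Divergence at each region's feature centre — A: about +3, B: about +2, C: about +6, D: about +5. Region C is most positive.

C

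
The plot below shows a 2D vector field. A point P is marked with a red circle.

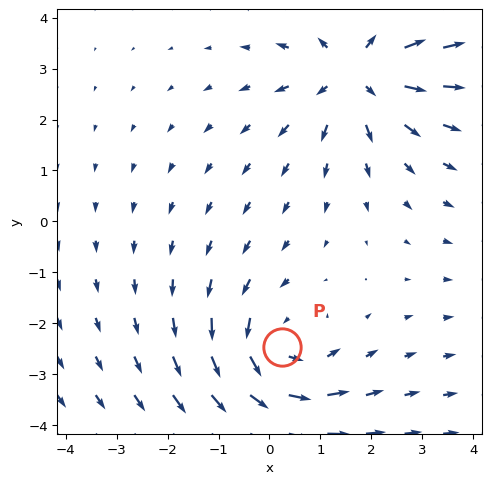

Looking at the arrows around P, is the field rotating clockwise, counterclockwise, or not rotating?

Near P at (0.3, -2.5) the arrows circulate counterclockwise. The curl (z-component) there is about +3; positive curl means counterclockwise rotation.

counterclockwise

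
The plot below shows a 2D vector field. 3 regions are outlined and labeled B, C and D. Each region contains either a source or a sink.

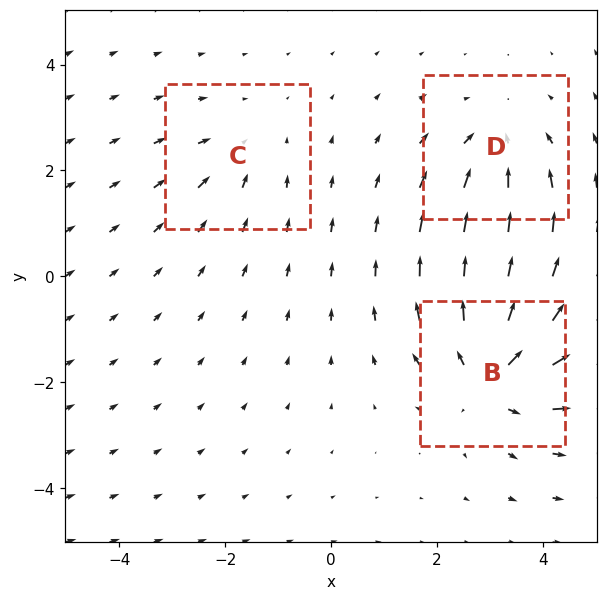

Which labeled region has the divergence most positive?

Divergence at each region's feature centre — B: about +5, C: about -2, D: about -3. Region B is most positive.

B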